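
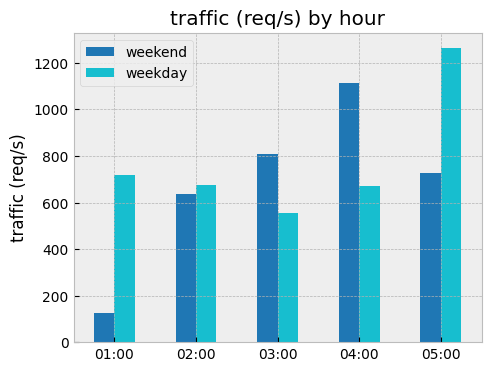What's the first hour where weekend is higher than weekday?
02:00: weekend ≈ 600 vs weekday ≈ 600 (not yet); 03:00: weekend ≈ 800 vs weekday ≈ 600 (first crossover).

03:00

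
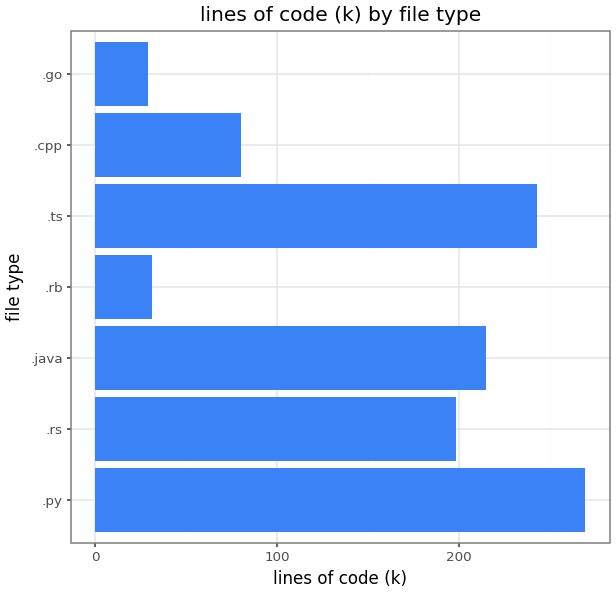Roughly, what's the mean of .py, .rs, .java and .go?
≈ 181

(275 + 200 + 225 + 25) / 4 ≈ 181.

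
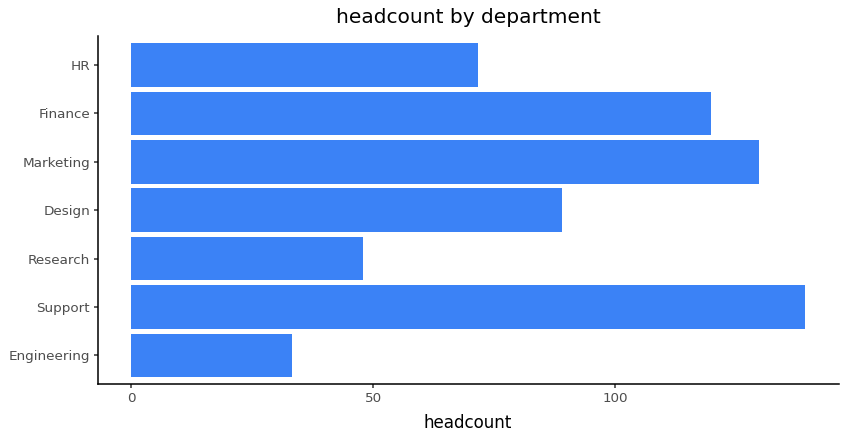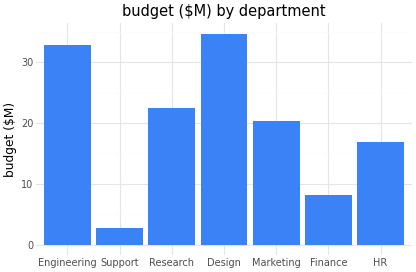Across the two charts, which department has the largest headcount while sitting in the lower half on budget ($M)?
Chart 2 median budget ($M) ≈ 20; below-median departments: Support, Finance, HR. Among those, Support has the highest headcount (≈ 140).

Support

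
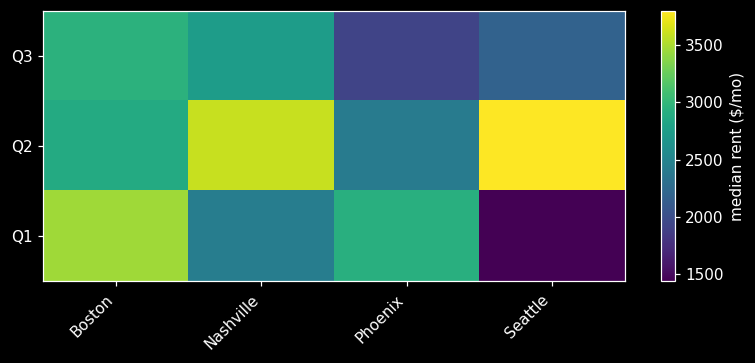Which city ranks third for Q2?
Top 4 for Q2: Seattle ≈ 3800, Nashville ≈ 3600, Boston ≈ 2800, Phoenix ≈ 2400.

Boston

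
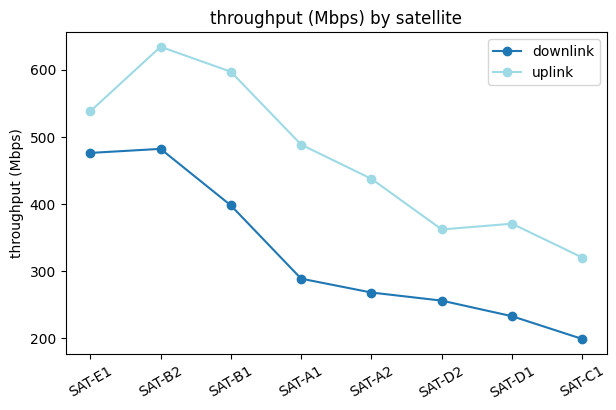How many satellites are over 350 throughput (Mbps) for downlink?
3

Above 350: SAT-E1, SAT-B2, SAT-B1.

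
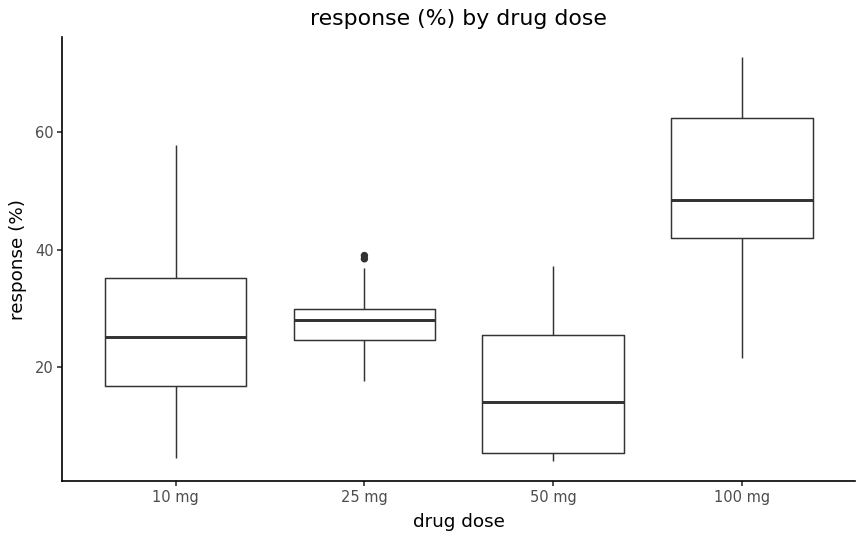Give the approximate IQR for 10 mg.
Q3 ≈ 35, Q1 ≈ 15; IQR ≈ 20.

≈ 20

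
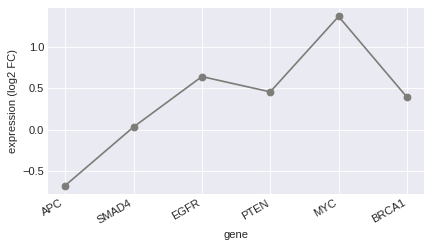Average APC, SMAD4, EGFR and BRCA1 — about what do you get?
≈ 0.1

(-0.6 + 0.0 + 0.6 + 0.4) / 4 ≈ 0.1.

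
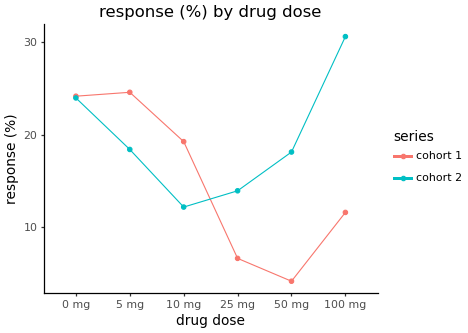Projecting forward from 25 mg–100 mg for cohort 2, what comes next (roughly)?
Last three: 15, 20, 30 → slope ≈ 7.5/step → next ≈ 37.5.

≈ 37.5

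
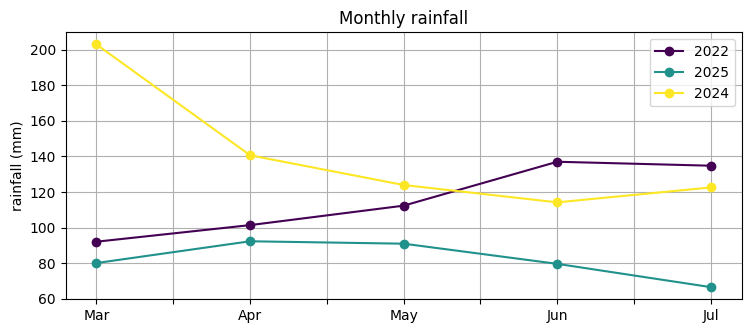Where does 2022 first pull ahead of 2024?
Jun

May: 2022 ≈ 120 vs 2024 ≈ 120 (not yet); Jun: 2022 ≈ 140 vs 2024 ≈ 120 (first crossover).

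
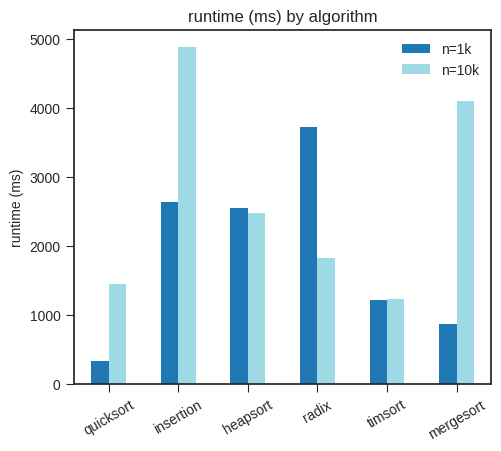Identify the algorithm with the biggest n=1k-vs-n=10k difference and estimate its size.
mergesort: n=1k ≈ 1000, n=10k ≈ 4000 → gap ≈ 3000. Next-largest (insertion) is only ≈ 2500.

mergesort, ≈ 3000 ms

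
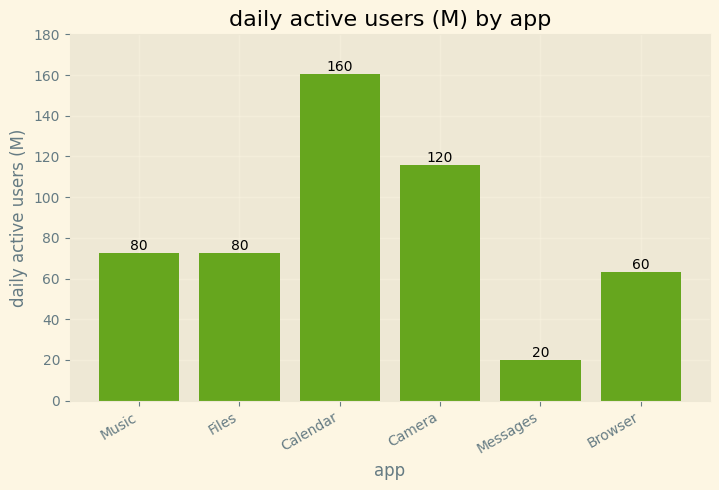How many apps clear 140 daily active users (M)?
Above 140: Calendar.

1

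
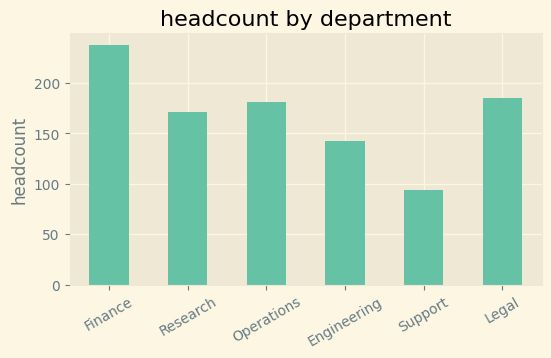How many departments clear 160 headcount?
4

Above 160: Finance, Research, Operations, Legal.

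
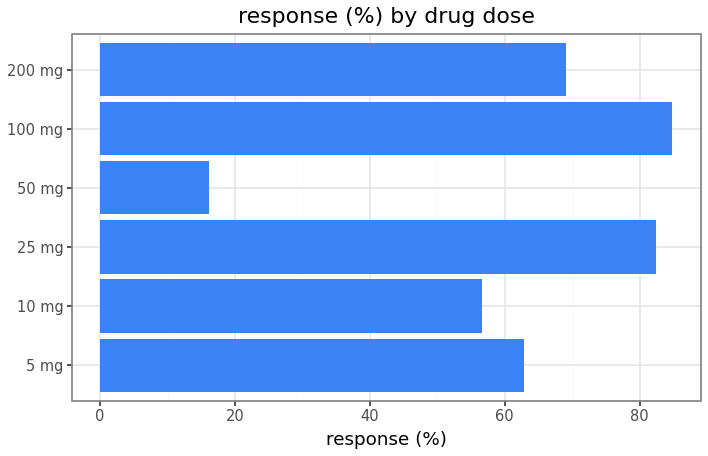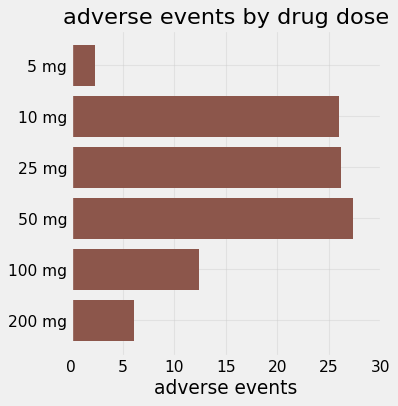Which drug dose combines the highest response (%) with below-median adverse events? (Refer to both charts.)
Chart 2 median adverse events ≈ 20; below-median drug doses: 5 mg, 100 mg, 200 mg. Among those, 100 mg has the highest response (%) (≈ 80).

100 mg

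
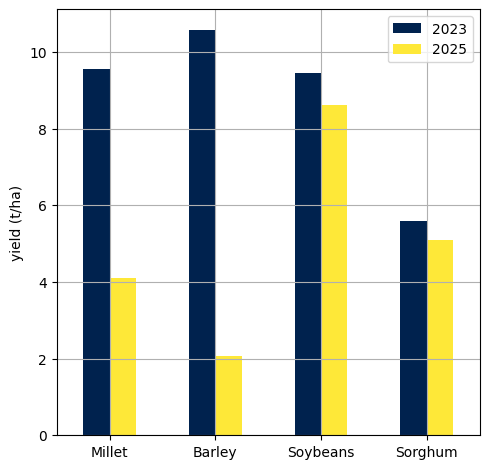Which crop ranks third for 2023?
Soybeans

Top 4 for 2023: Barley ≈ 11, Millet ≈ 10, Soybeans ≈ 9, Sorghum ≈ 6.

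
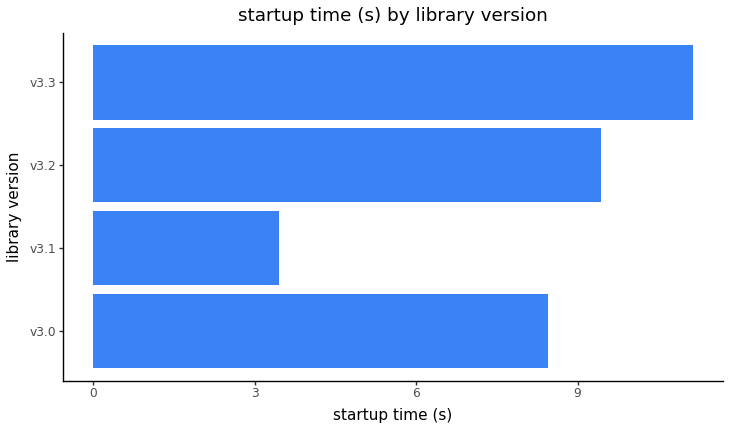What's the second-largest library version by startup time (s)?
Top 3: v3.3 ≈ 11, v3.2 ≈ 9, v3.0 ≈ 8.

v3.2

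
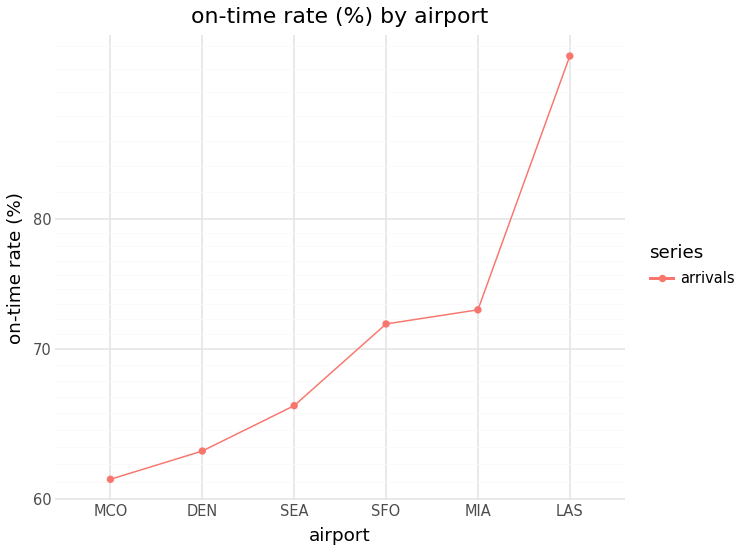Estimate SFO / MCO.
SFO ≈ 70, MCO ≈ 60; 70/60 ≈ 1.17.

≈ 1.17×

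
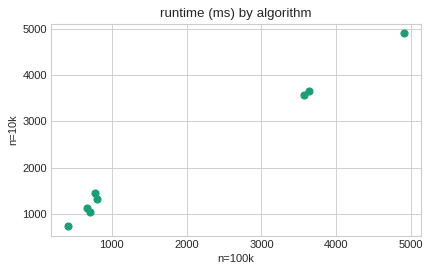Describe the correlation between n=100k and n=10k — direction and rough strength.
Points are positively correlated; strong (|r| ≈ 1.0).

positive, strong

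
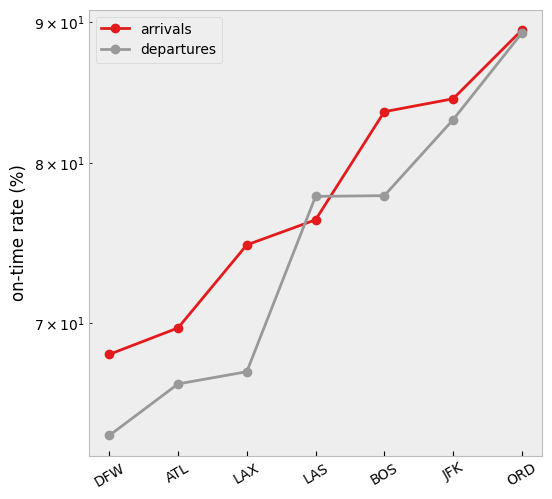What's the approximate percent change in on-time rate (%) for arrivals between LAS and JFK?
LAS ≈ 75, JFK ≈ 85; (85 − 75) / 75 ≈ +13.3%.

≈ +13.3%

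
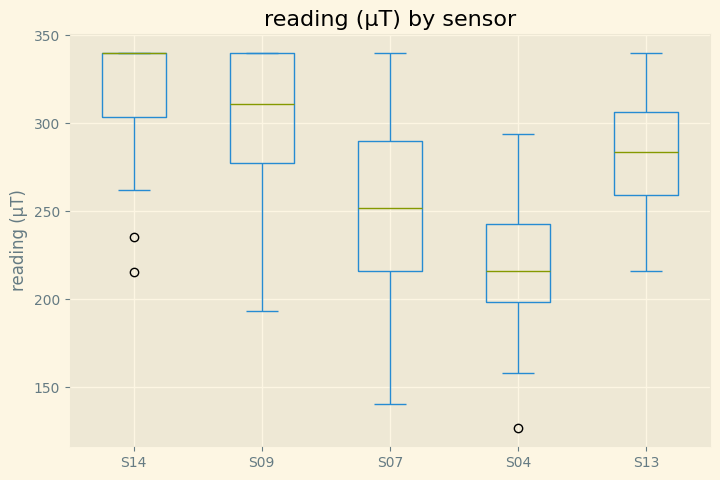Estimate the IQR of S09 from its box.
Q3 ≈ 340, Q1 ≈ 280; IQR ≈ 60.

≈ 60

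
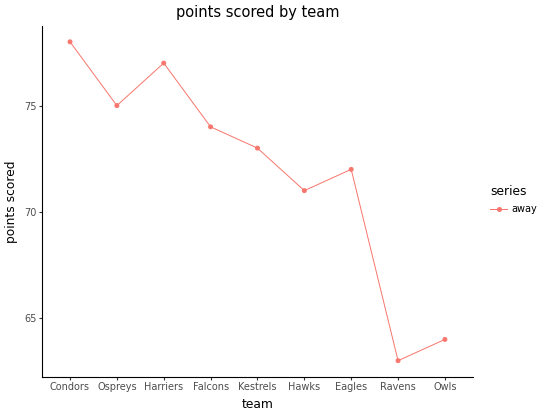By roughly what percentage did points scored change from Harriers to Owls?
Harriers ≈ 76, Owls ≈ 64; (64 − 76) / 76 ≈ -15.8%.

≈ -15.8%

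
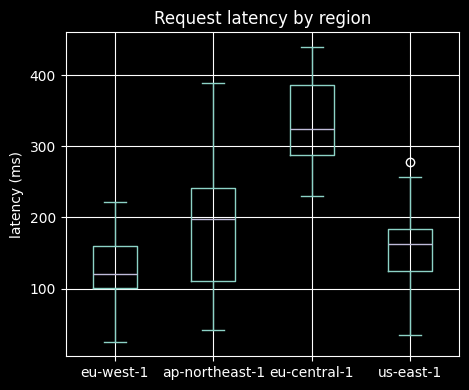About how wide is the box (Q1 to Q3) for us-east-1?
Q3 ≈ 180, Q1 ≈ 120; IQR ≈ 60.

≈ 60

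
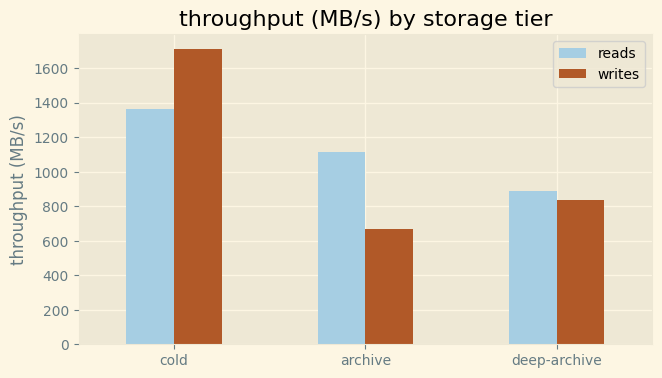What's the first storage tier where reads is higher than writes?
cold: reads ≈ 1400 vs writes ≈ 1800 (not yet); archive: reads ≈ 1200 vs writes ≈ 600 (first crossover).

archive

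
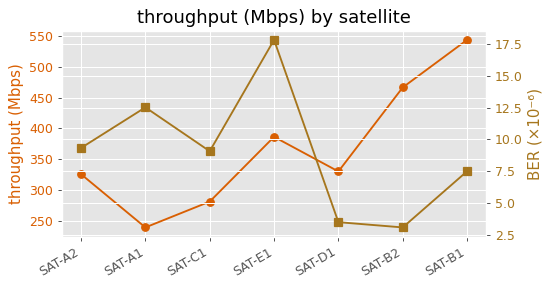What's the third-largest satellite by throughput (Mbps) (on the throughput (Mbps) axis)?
SAT-E1

Top 4 (on the throughput (Mbps) axis): SAT-B1 ≈ 550, SAT-B2 ≈ 450, SAT-E1 ≈ 400, SAT-D1 ≈ 350.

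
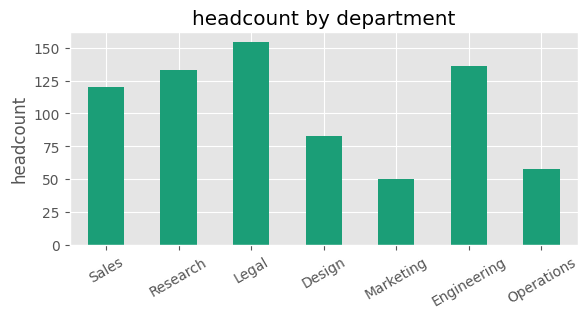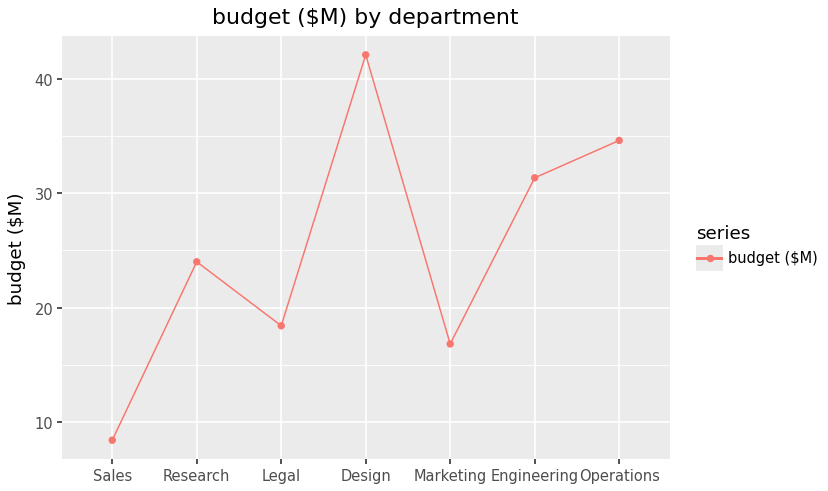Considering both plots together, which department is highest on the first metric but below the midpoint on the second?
Legal

Chart 2 median budget ($M) ≈ 25; below-median departments: Sales, Legal, Marketing. Among those, Legal has the highest headcount (≈ 160).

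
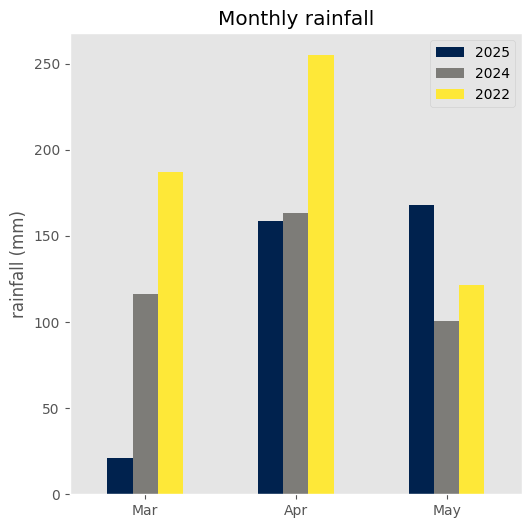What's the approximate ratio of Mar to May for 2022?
Mar ≈ 175, May ≈ 125; 175/125 ≈ 1.4.

≈ 1.4×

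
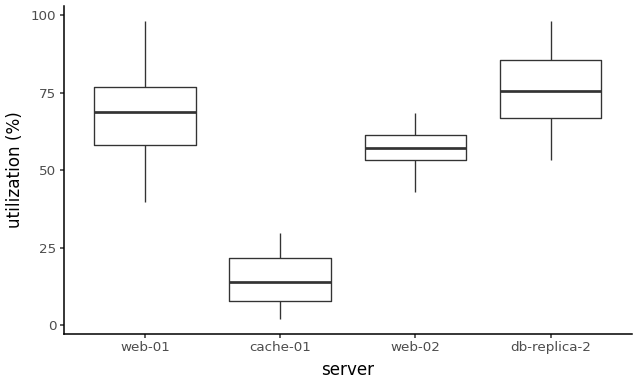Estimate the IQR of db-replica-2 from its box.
Q3 ≈ 90, Q1 ≈ 70; IQR ≈ 20.

≈ 20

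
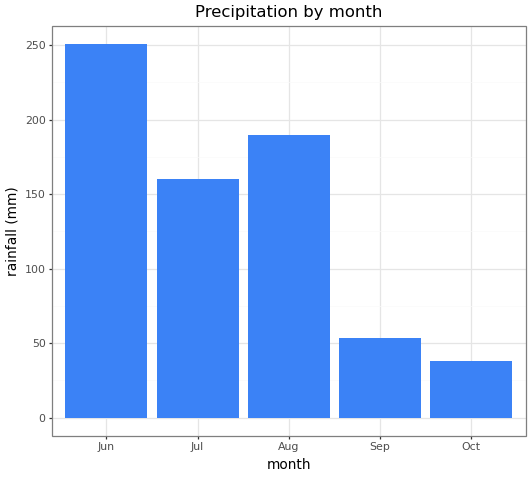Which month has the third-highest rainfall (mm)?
Top 4: Jun ≈ 250, Aug ≈ 200, Jul ≈ 150, Sep ≈ 50.

Jul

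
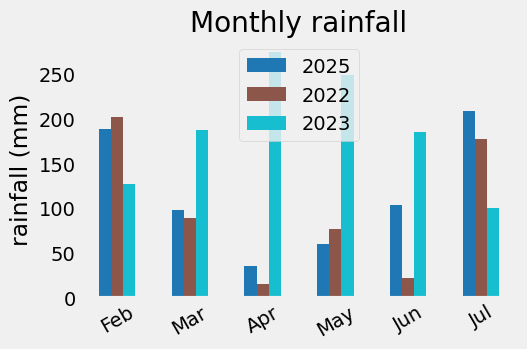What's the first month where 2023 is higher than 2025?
Mar

Feb: 2023 ≈ 125 vs 2025 ≈ 200 (not yet); Mar: 2023 ≈ 200 vs 2025 ≈ 100 (first crossover).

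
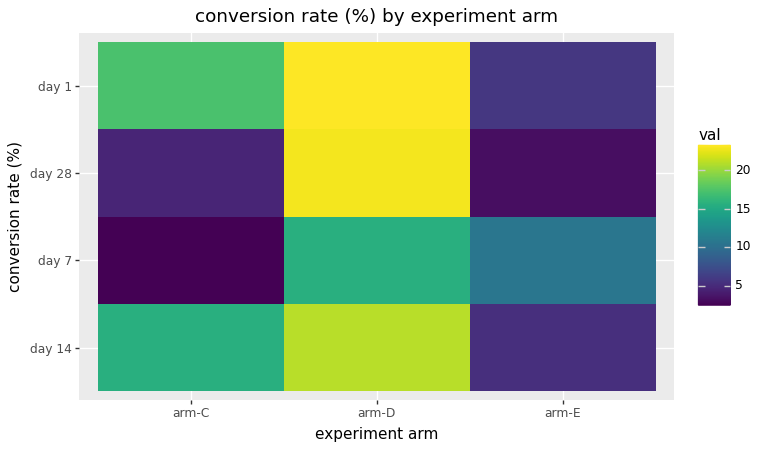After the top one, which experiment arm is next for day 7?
arm-E

Top 3 for day 7: arm-D ≈ 16, arm-E ≈ 10, arm-C ≈ 2.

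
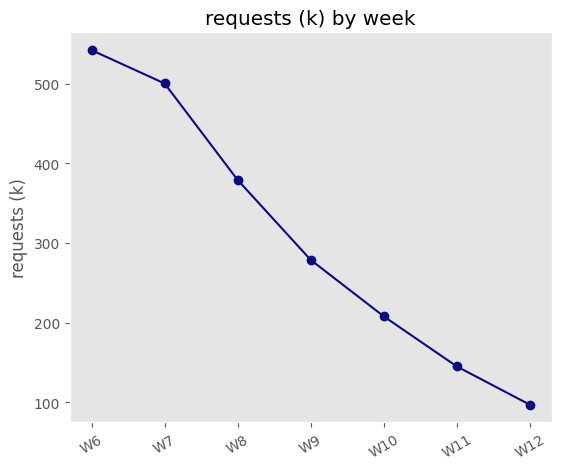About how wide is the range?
Max W6 ≈ 550, min W12 ≈ 100; range ≈ 450.

≈ 450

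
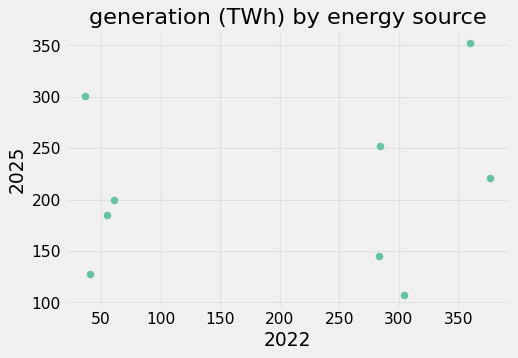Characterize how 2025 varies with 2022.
no clear correlation

Points are roughly uncorrelated; weak (|r| ≈ 0.2).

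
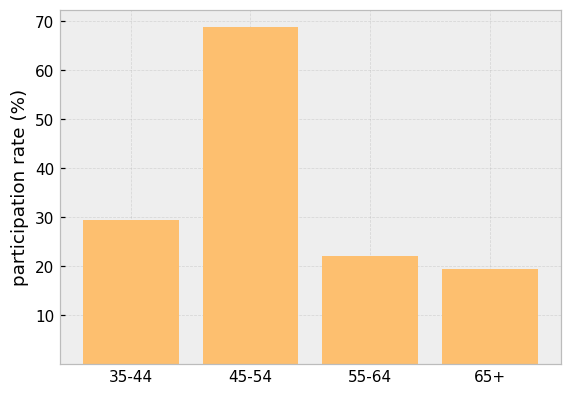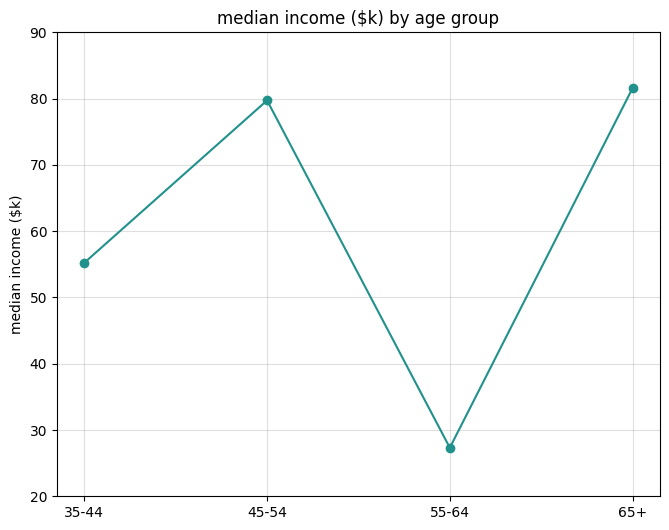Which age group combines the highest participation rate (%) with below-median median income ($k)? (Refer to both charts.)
35-44

Chart 2 median median income ($k) ≈ 70; below-median age groups: 35-44, 55-64. Among those, 35-44 has the highest participation rate (%) (≈ 30).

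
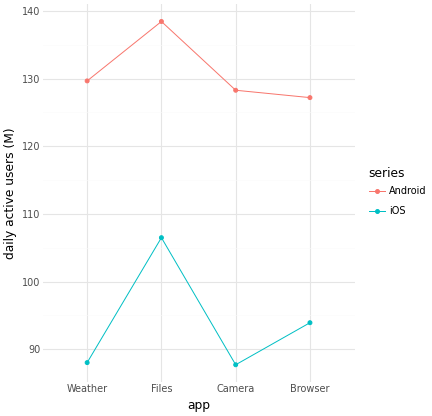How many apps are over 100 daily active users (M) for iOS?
Above 100: Files.

1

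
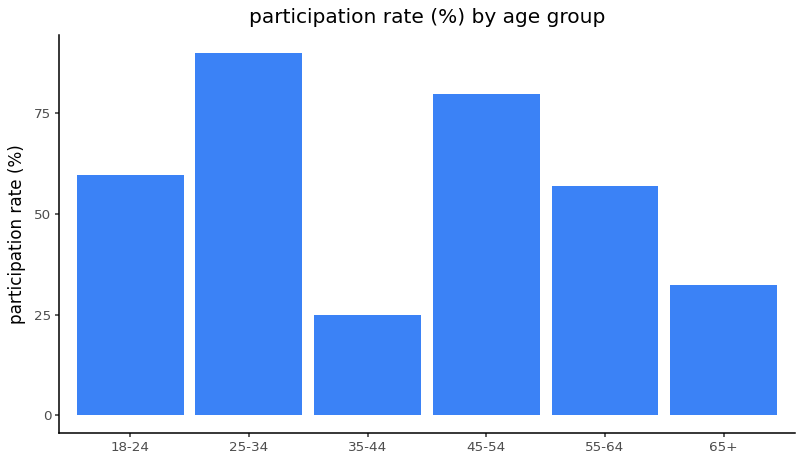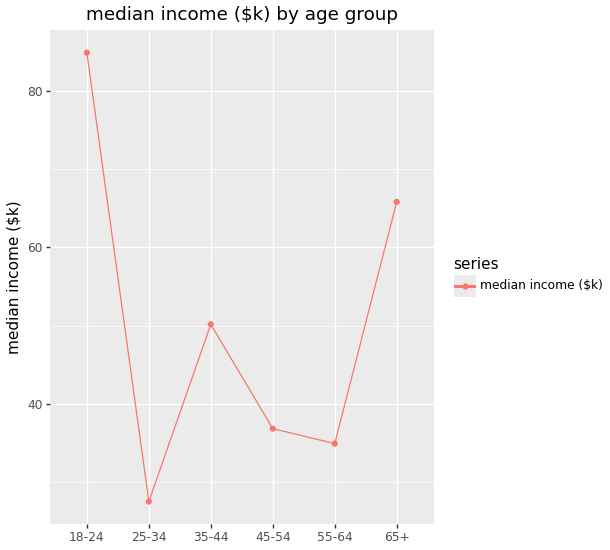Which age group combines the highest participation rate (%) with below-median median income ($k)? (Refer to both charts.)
Chart 2 median median income ($k) ≈ 40; below-median age groups: 25-34, 45-54, 55-64. Among those, 25-34 has the highest participation rate (%) (≈ 90).

25-34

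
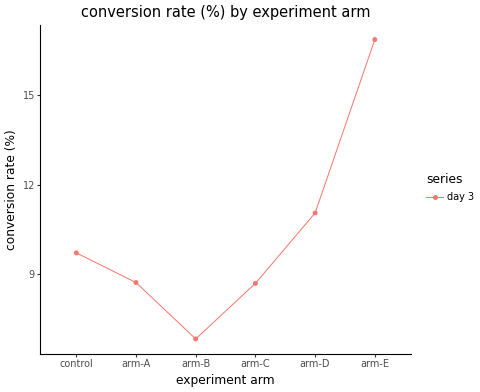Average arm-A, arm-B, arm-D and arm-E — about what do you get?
≈ 11

(9 + 7 + 11 + 17) / 4 ≈ 11.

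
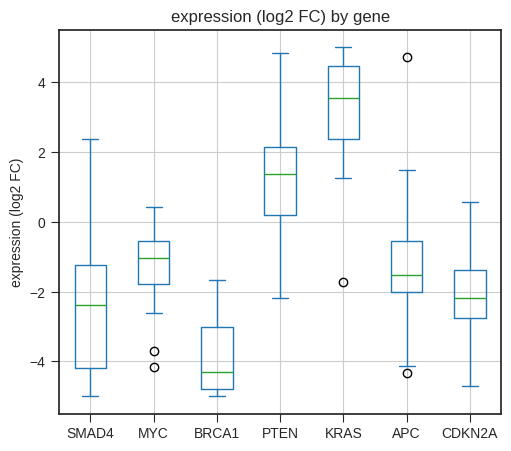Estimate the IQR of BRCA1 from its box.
Q3 ≈ -3, Q1 ≈ -5; IQR ≈ 2.

≈ 2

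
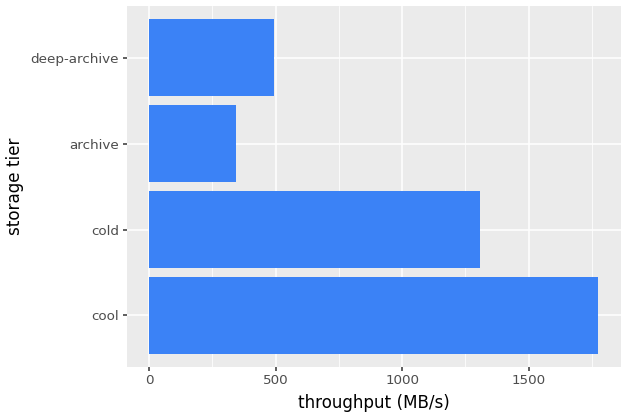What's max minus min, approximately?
Max cool ≈ 1800, min archive ≈ 400; range ≈ 1400.

≈ 1400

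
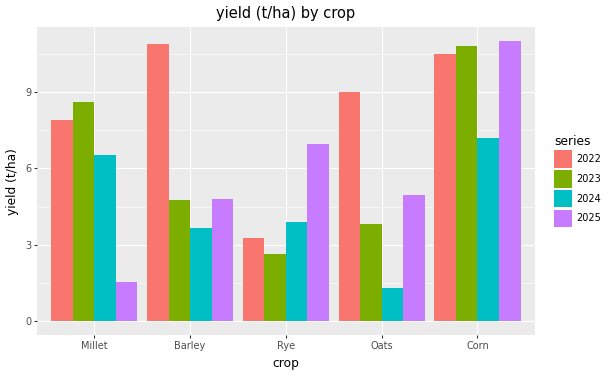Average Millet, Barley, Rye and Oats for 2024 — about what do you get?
(7 + 4 + 4 + 1) / 4 ≈ 4.

≈ 4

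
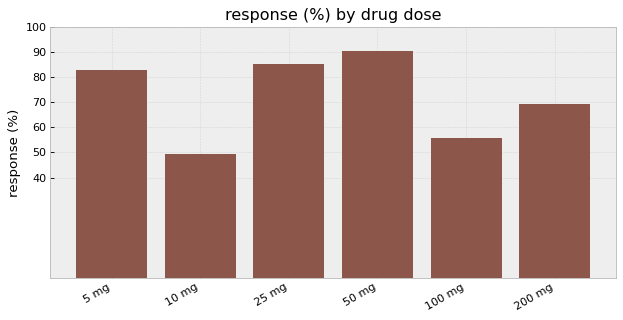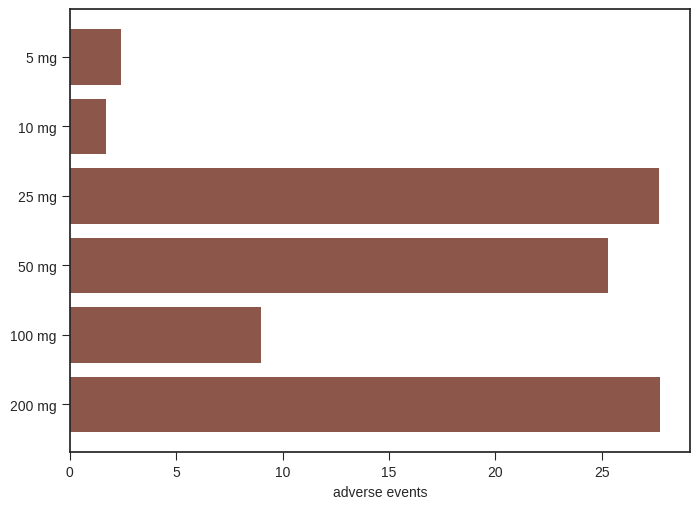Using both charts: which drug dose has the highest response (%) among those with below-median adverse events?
Chart 2 median adverse events ≈ 15; below-median drug doses: 5 mg, 10 mg, 100 mg. Among those, 5 mg has the highest response (%) (≈ 80).

5 mg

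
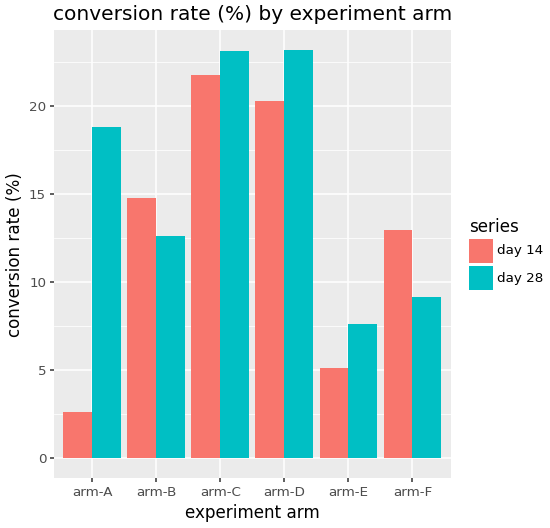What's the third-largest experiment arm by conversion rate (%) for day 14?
arm-B

Top 4 for day 14: arm-C ≈ 22, arm-D ≈ 20, arm-B ≈ 14, arm-F ≈ 12.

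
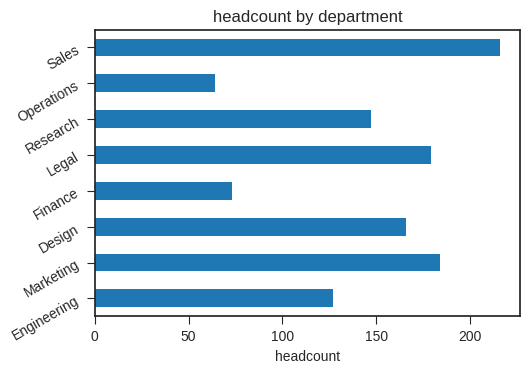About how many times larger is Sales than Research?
Sales ≈ 220, Research ≈ 140; 220/140 ≈ 1.57.

≈ 1.57×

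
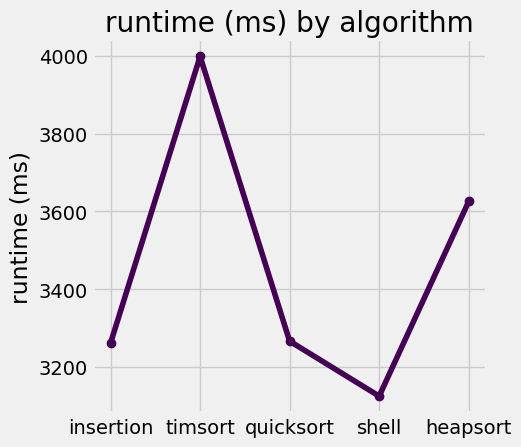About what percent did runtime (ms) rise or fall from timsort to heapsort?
timsort ≈ 4000, heapsort ≈ 3600; (3600 − 4000) / 4000 ≈ -10%.

≈ -10%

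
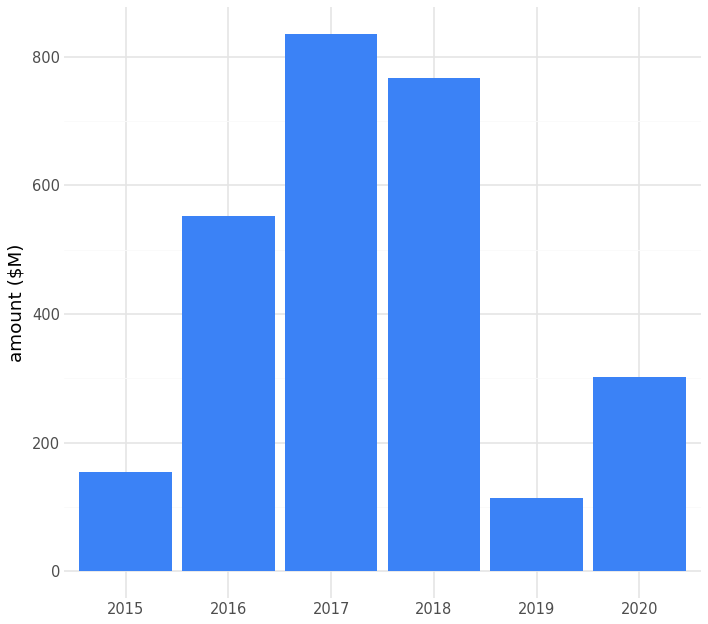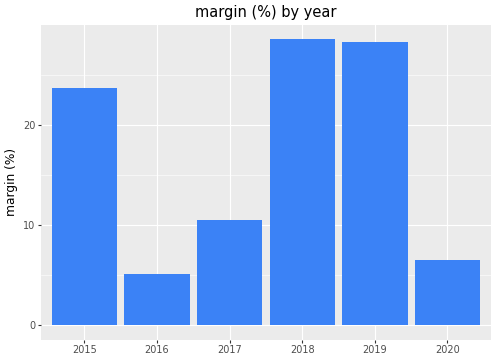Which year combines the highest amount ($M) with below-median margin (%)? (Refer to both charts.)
2017

Chart 2 median margin (%) ≈ 15; below-median years: 2016, 2017, 2020. Among those, 2017 has the highest amount ($M) (≈ 800).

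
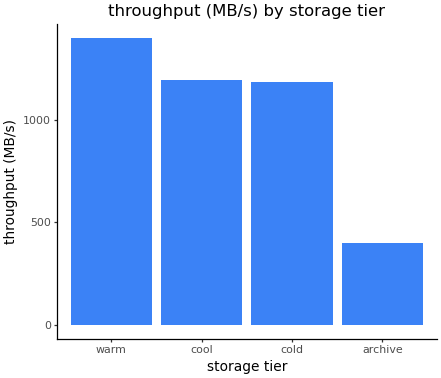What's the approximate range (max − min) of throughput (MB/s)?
Max warm ≈ 1400, min archive ≈ 400; range ≈ 1000.

≈ 1000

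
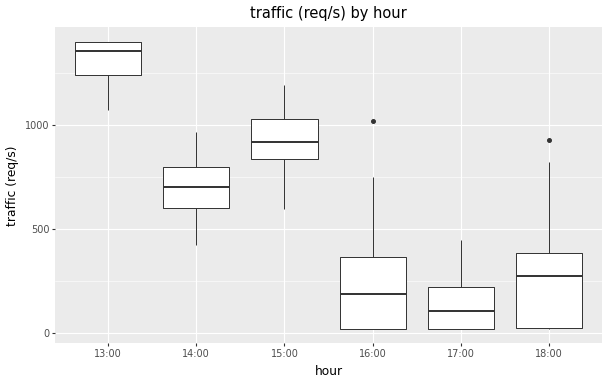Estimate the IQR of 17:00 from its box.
≈ 200

Q3 ≈ 200, Q1 ≈ 0; IQR ≈ 200.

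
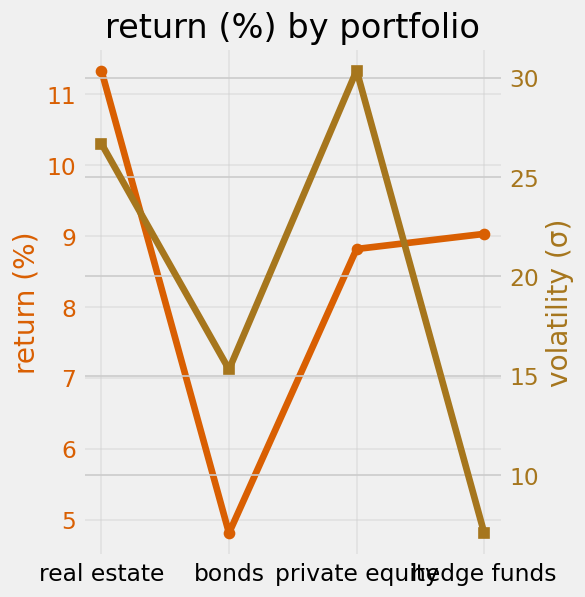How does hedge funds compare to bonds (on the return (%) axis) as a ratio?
hedge funds ≈ 9, bonds ≈ 5; 9/5 ≈ 1.8.

≈ 1.8×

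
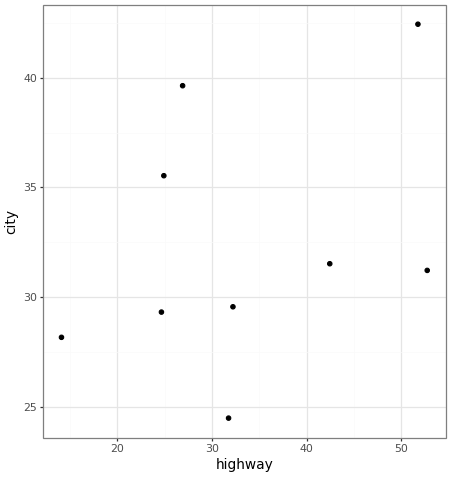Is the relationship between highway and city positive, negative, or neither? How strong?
positive, weak

Points are positively correlated; weak (|r| ≈ 0.3).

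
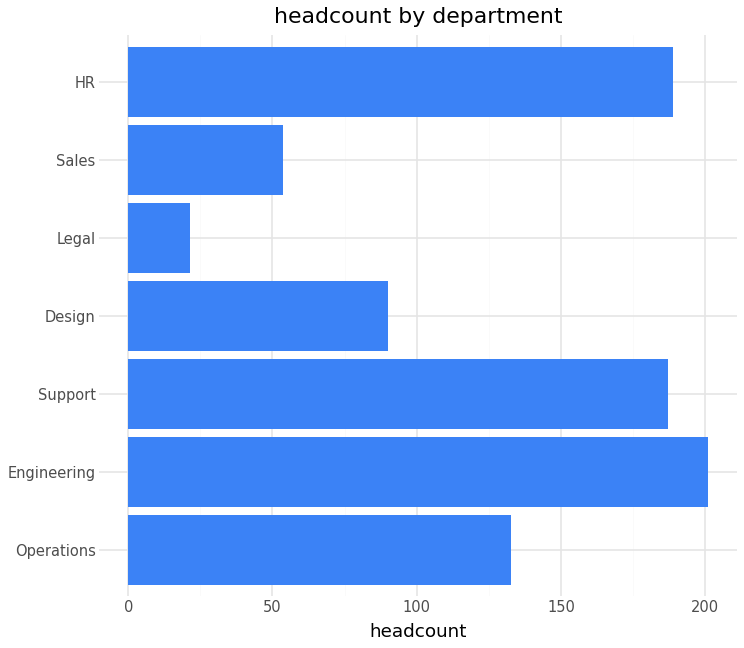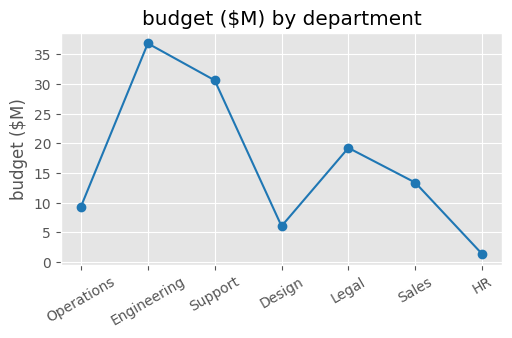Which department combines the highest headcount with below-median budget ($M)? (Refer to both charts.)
HR

Chart 2 median budget ($M) ≈ 15; below-median departments: Operations, Design, HR. Among those, HR has the highest headcount (≈ 180).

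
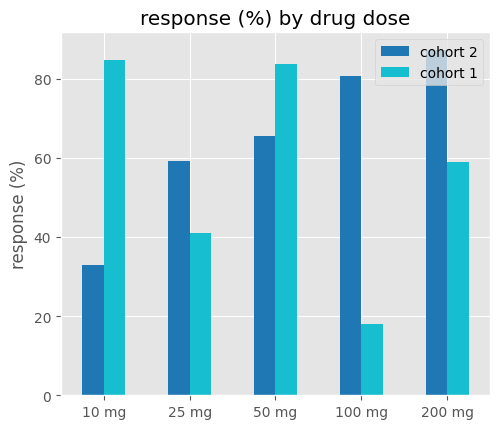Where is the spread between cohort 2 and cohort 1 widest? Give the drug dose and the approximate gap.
100 mg, ≈ 60 %

100 mg: cohort 2 ≈ 80, cohort 1 ≈ 20 → gap ≈ 60. Next-largest (10 mg) is only ≈ 50.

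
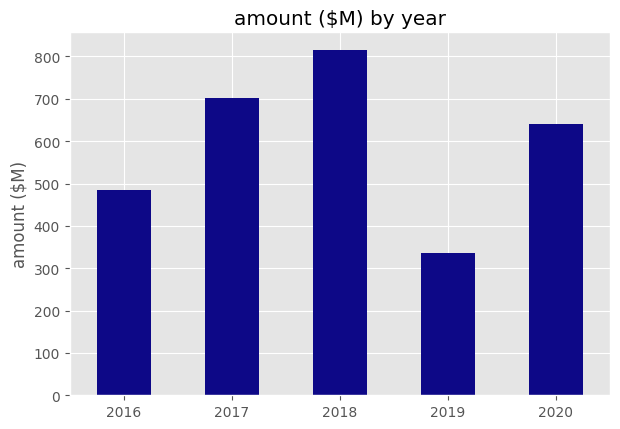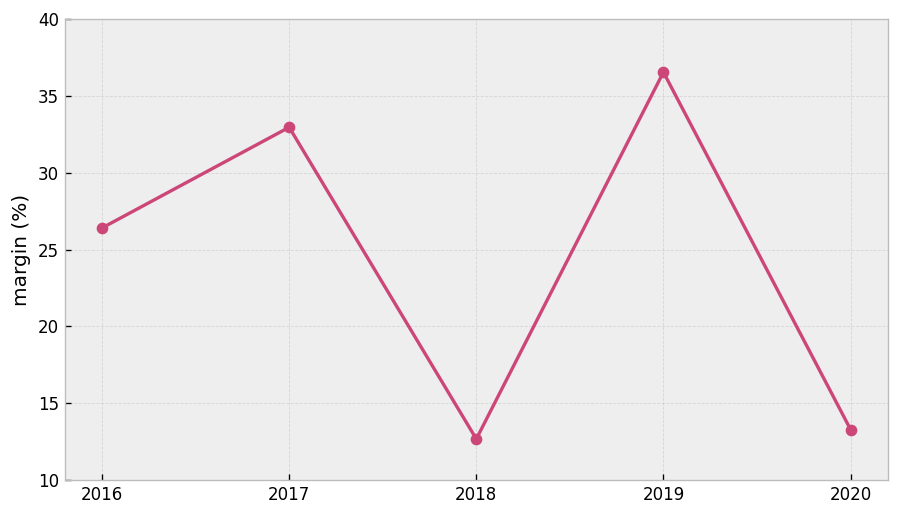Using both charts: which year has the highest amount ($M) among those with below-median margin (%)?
Chart 2 median margin (%) ≈ 25; below-median years: 2018, 2020. Among those, 2018 has the highest amount ($M) (≈ 800).

2018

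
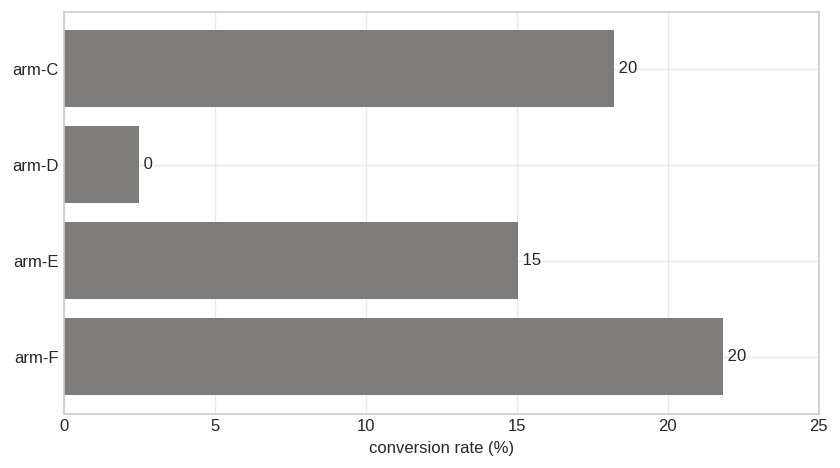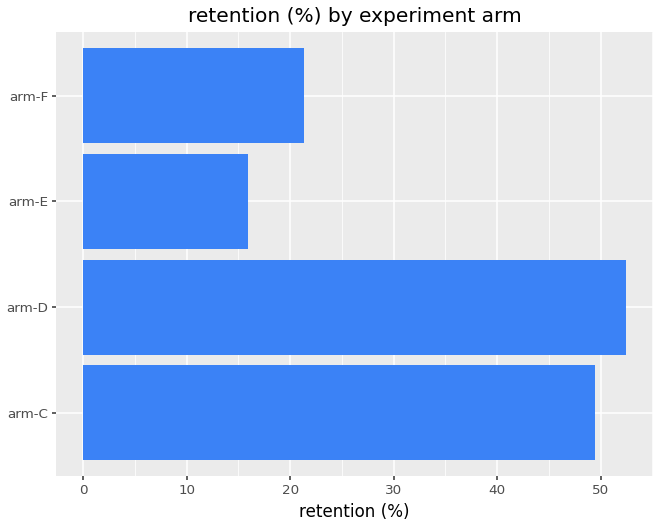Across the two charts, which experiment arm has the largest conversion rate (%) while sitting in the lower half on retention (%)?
Chart 2 median retention (%) ≈ 35; below-median experiment arms: arm-E, arm-F. Among those, arm-F has the highest conversion rate (%) (≈ 20).

arm-F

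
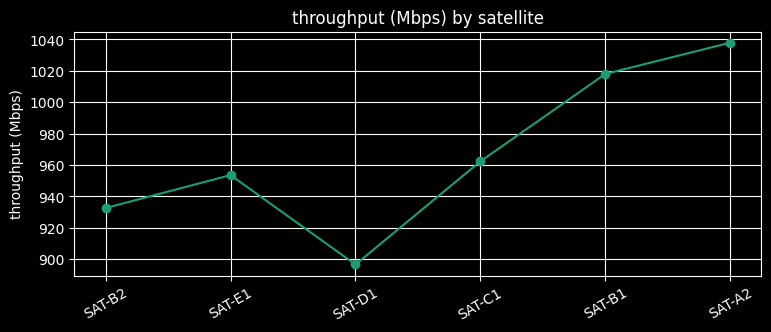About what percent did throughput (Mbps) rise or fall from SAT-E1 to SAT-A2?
≈ +8.3%

SAT-E1 ≈ 960, SAT-A2 ≈ 1040; (1040 − 960) / 960 ≈ +8.3%.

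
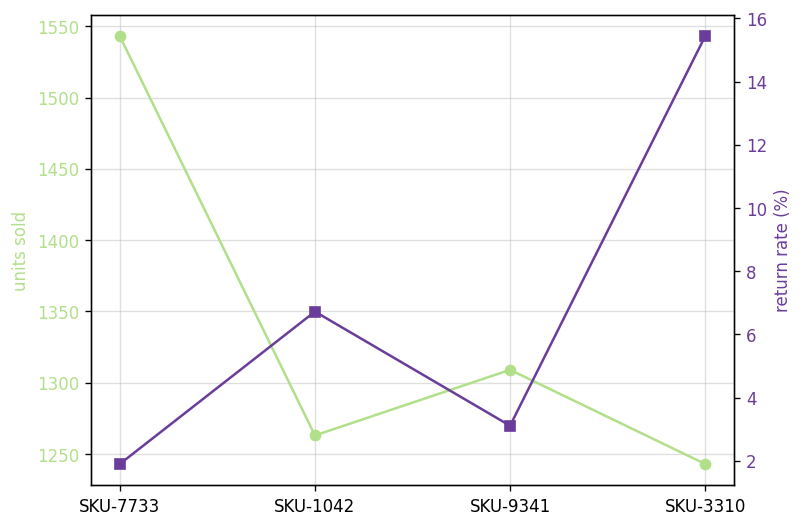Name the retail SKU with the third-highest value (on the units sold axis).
SKU-1042

Top 4 (on the units sold axis): SKU-7733 ≈ 1550, SKU-9341 ≈ 1300, SKU-1042 ≈ 1275, SKU-3310 ≈ 1250.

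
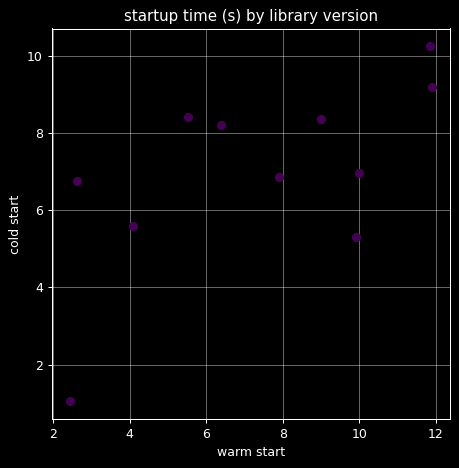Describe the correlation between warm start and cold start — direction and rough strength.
Points are positively correlated; moderate (|r| ≈ 0.6).

positive, moderate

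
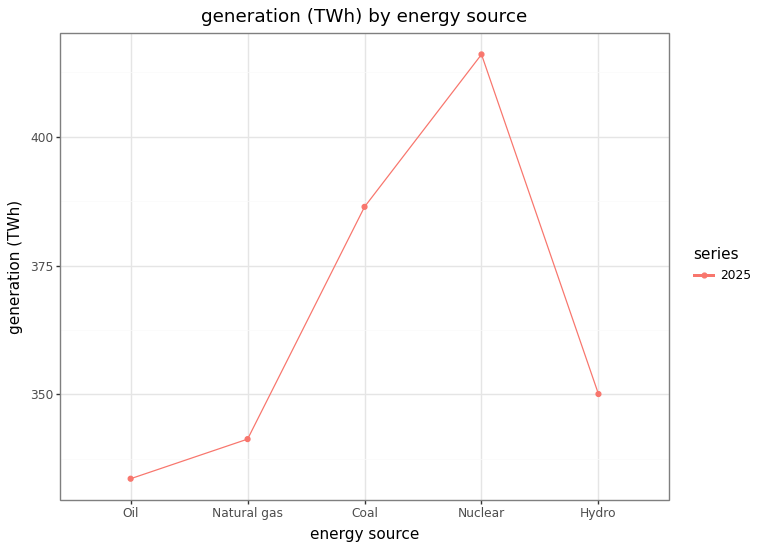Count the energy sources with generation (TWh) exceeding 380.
Above 380: Coal, Nuclear.

2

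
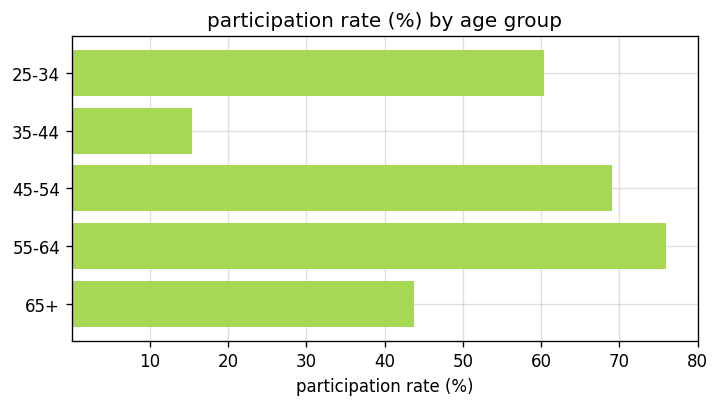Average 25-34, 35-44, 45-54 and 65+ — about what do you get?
(60 + 20 + 70 + 40) / 4 ≈ 48.

≈ 48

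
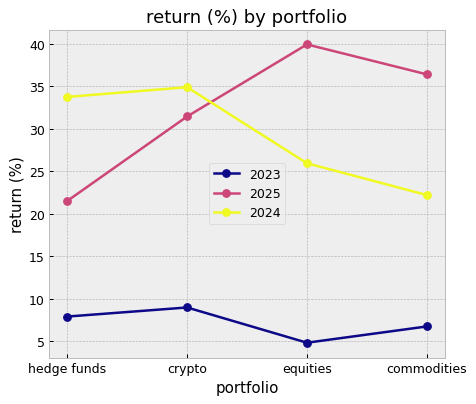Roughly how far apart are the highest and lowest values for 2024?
Max crypto ≈ 35, min commodities ≈ 20; range ≈ 15.

≈ 15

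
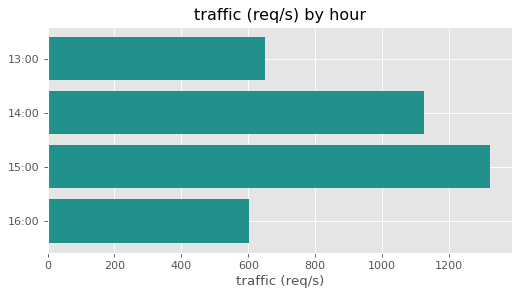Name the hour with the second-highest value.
Top 3: 15:00 ≈ 1400, 14:00 ≈ 1200, 13:00 ≈ 600.

14:00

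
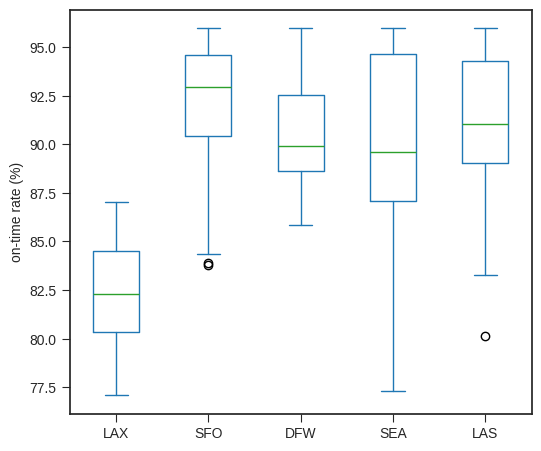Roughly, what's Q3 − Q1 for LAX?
Q3 ≈ 84, Q1 ≈ 80; IQR ≈ 4.

≈ 4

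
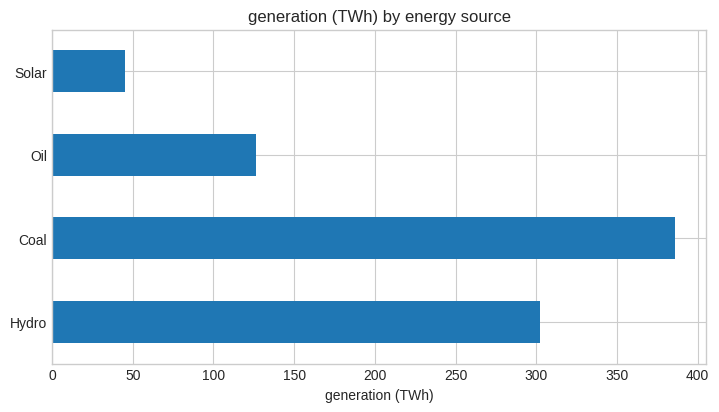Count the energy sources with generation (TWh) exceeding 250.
2

Above 250: Hydro, Coal.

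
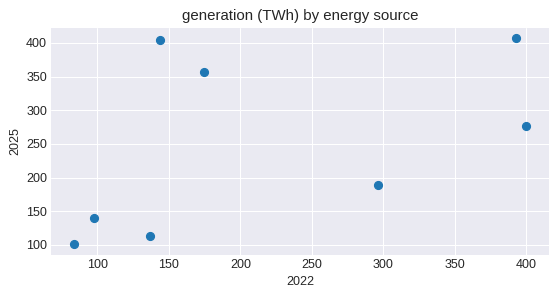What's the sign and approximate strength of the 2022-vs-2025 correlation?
positive, moderate

Points are positively correlated; moderate (|r| ≈ 0.5).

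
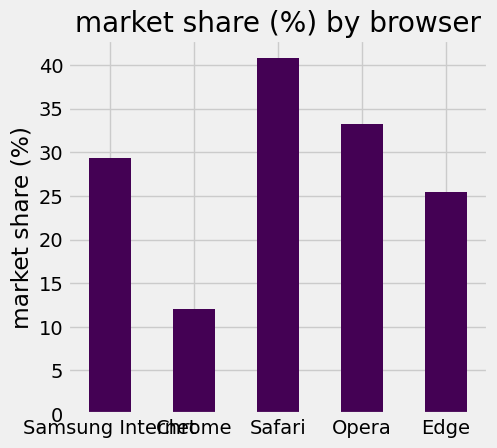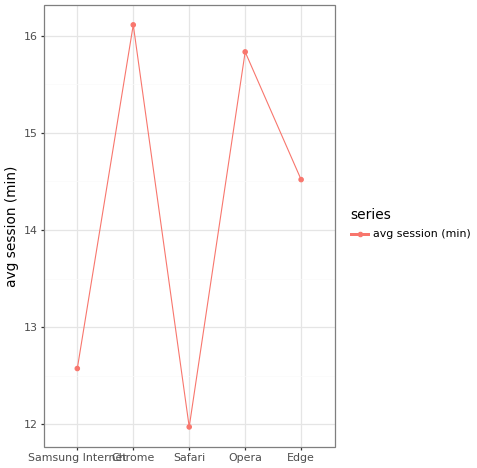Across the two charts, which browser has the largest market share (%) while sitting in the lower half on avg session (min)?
Safari

Chart 2 median avg session (min) ≈ 14; below-median browsers: Samsung Internet, Safari. Among those, Safari has the highest market share (%) (≈ 40).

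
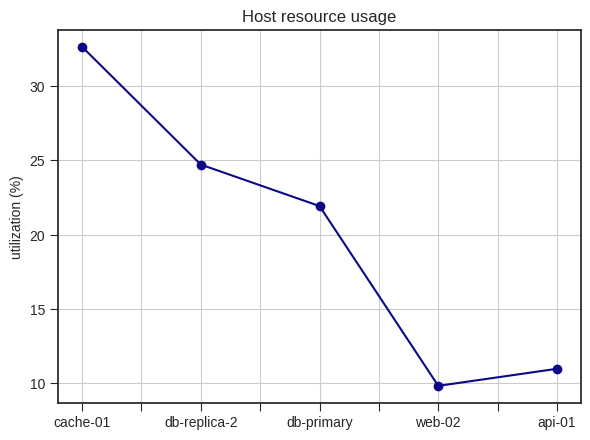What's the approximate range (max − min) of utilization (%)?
Max cache-01 ≈ 32, min web-02 ≈ 10; range ≈ 22.

≈ 22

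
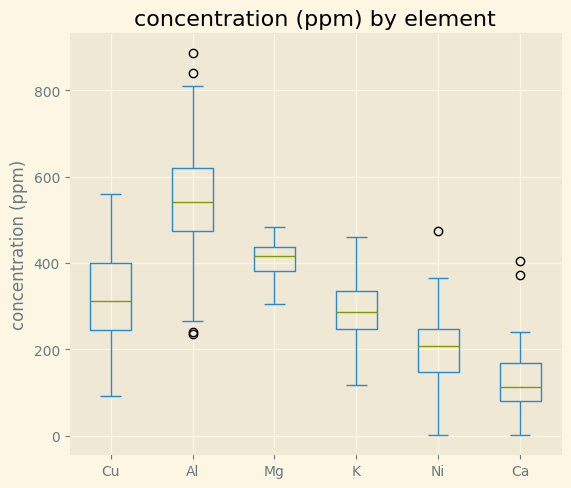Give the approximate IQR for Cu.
≈ 150

Q3 ≈ 400, Q1 ≈ 250; IQR ≈ 150.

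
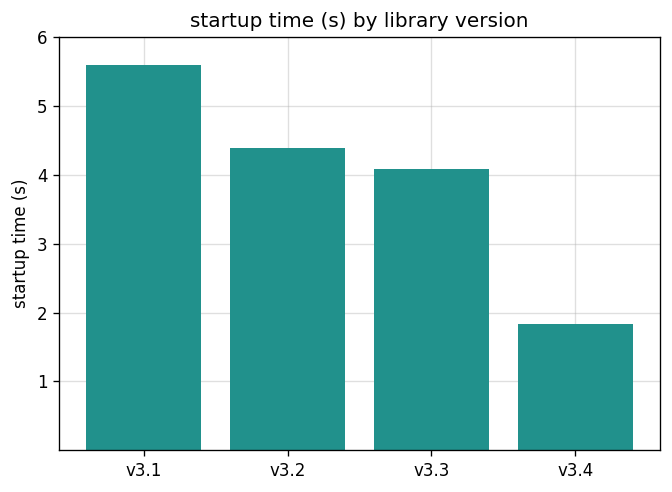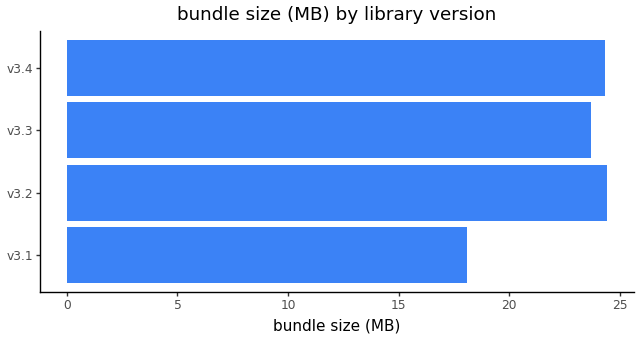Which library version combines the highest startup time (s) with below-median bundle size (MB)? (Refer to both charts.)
Chart 2 median bundle size (MB) ≈ 25; below-median library versions: v3.1, v3.3. Among those, v3.1 has the highest startup time (s) (≈ 6).

v3.1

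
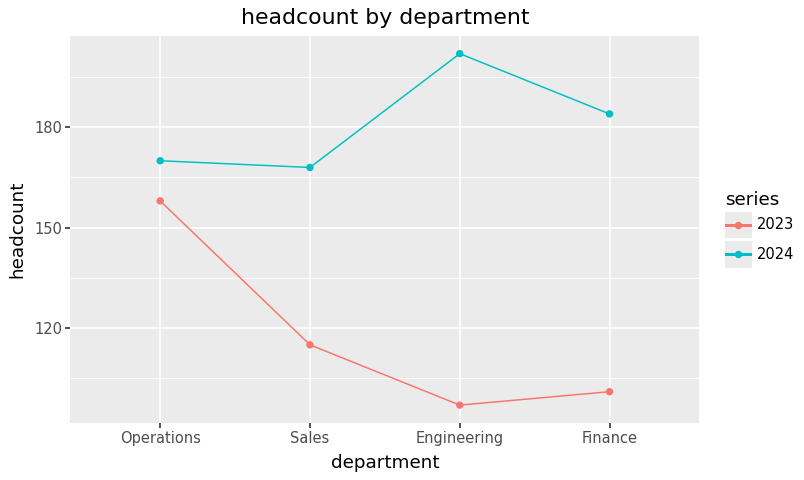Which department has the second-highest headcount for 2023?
Top 3 for 2023: Operations ≈ 160, Sales ≈ 120, Finance ≈ 100.

Sales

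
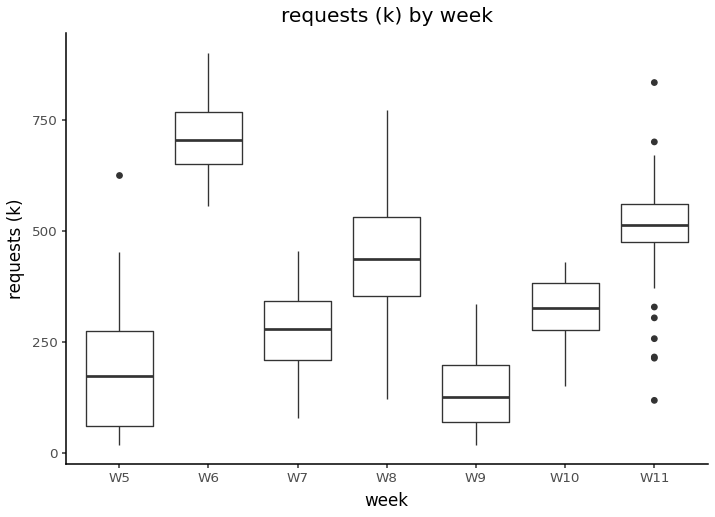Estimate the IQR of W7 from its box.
Q3 ≈ 350, Q1 ≈ 200; IQR ≈ 150.

≈ 150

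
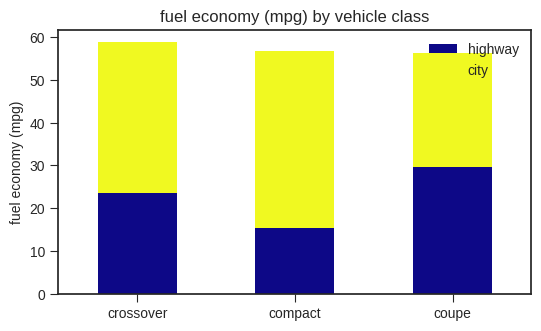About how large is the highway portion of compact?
highway top ≈ 15, bottom ≈ 0; segment ≈ 15.

≈ 15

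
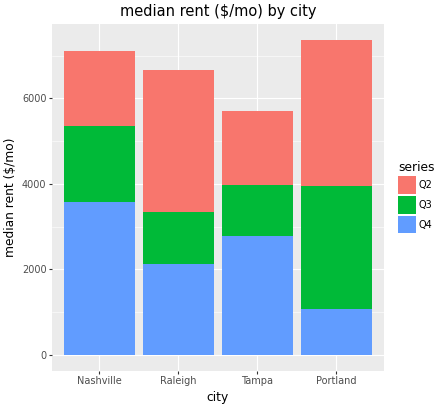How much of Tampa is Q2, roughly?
Q2 top ≈ 6000, bottom ≈ 4000; segment ≈ 2000.

≈ 2000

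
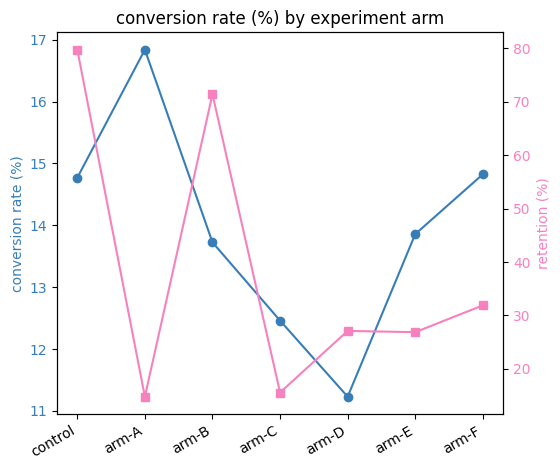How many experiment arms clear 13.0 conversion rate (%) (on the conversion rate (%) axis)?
5

Above 13.0: control, arm-A, arm-B, arm-E, arm-F.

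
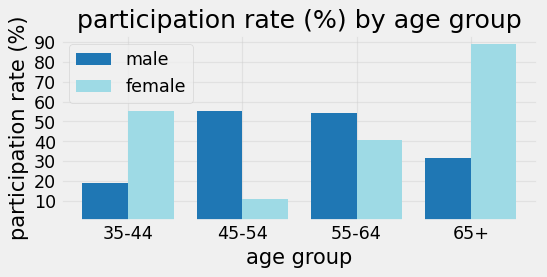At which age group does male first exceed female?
45-54

35-44: male ≈ 20 vs female ≈ 60 (not yet); 45-54: male ≈ 60 vs female ≈ 10 (first crossover).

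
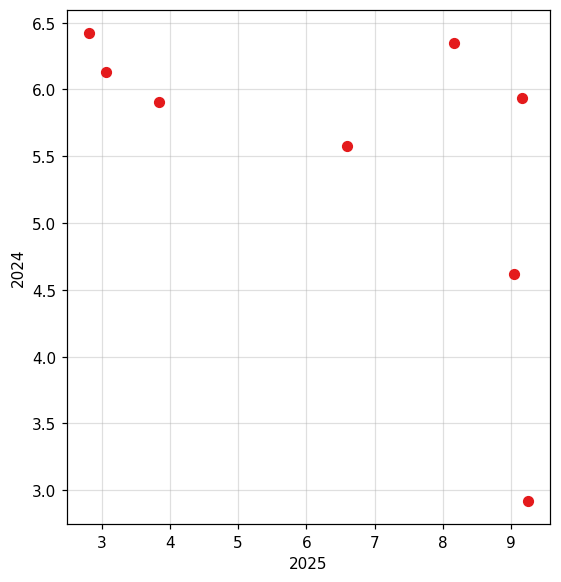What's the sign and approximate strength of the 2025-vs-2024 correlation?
Points are negatively correlated; moderate (|r| ≈ 0.6).

negative, moderate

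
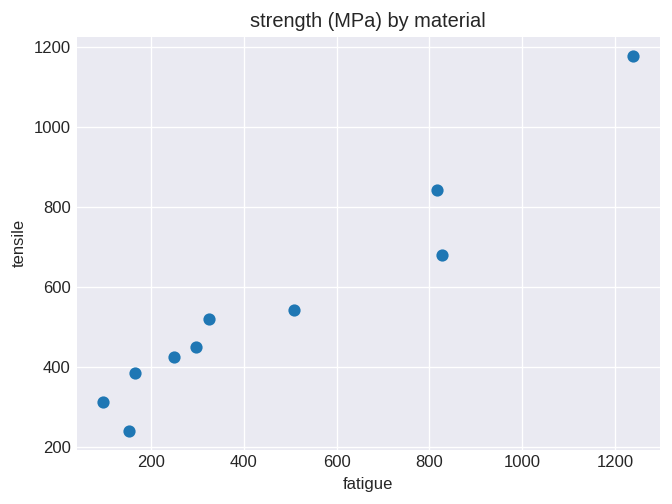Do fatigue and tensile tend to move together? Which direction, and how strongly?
Points are positively correlated; strong (|r| ≈ 1.0).

positive, strong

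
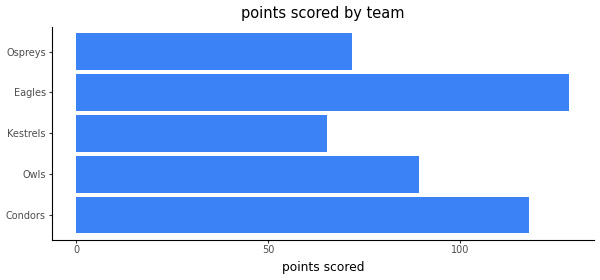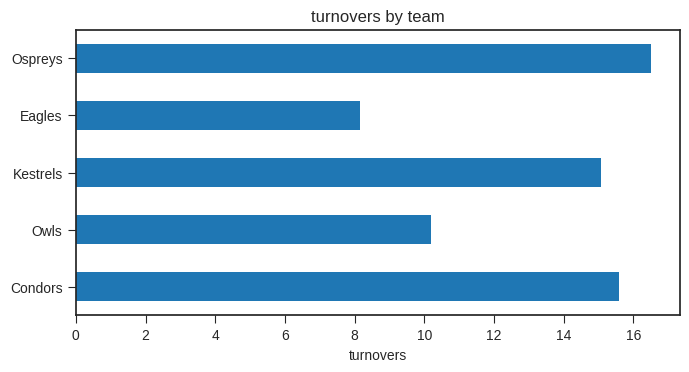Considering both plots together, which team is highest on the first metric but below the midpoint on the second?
Chart 2 median turnovers ≈ 16; below-median teams: Owls, Eagles. Among those, Eagles has the highest points scored (≈ 120).

Eagles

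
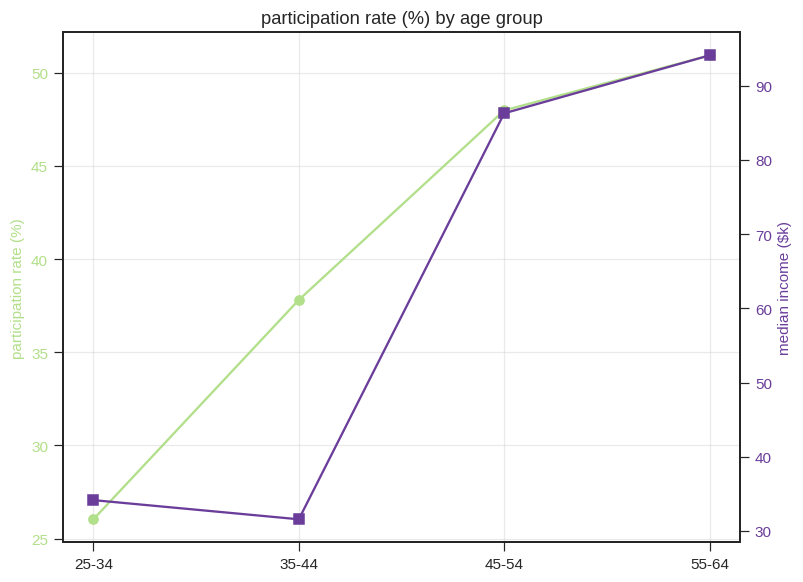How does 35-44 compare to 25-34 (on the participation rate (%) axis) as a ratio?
≈ 1.6×

35-44 ≈ 40, 25-34 ≈ 25; 40/25 ≈ 1.6.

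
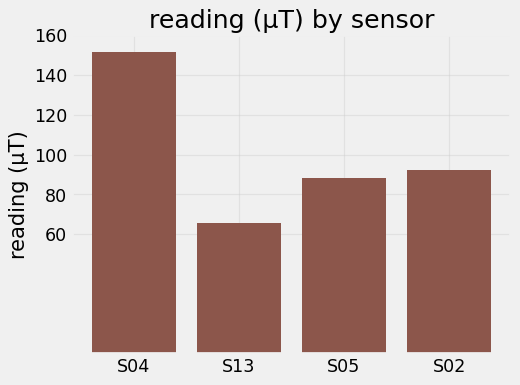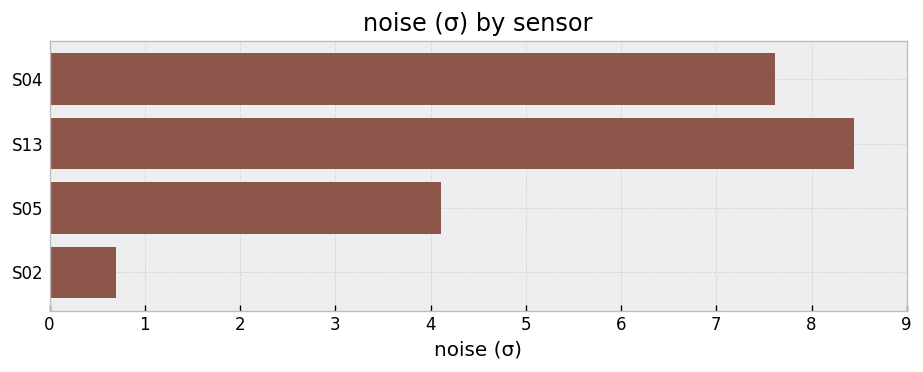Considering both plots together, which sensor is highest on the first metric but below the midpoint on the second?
S02

Chart 2 median noise (σ) ≈ 6; below-median sensors: S05, S02. Among those, S02 has the highest reading (µT) (≈ 100).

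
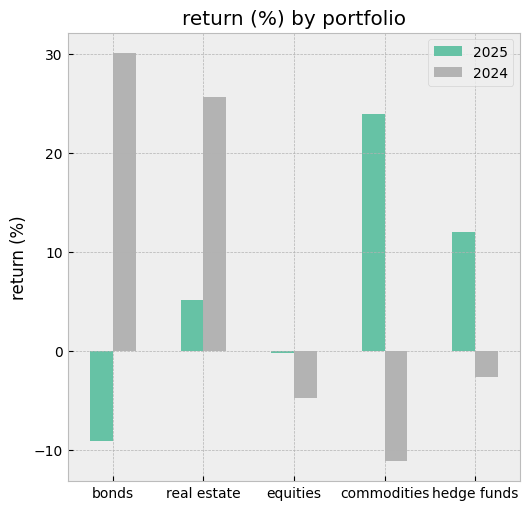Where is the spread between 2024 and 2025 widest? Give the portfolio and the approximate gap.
bonds: 2024 ≈ 30, 2025 ≈ -10 → gap ≈ 40. Next-largest (commodities) is only ≈ 35.

bonds, ≈ 40 %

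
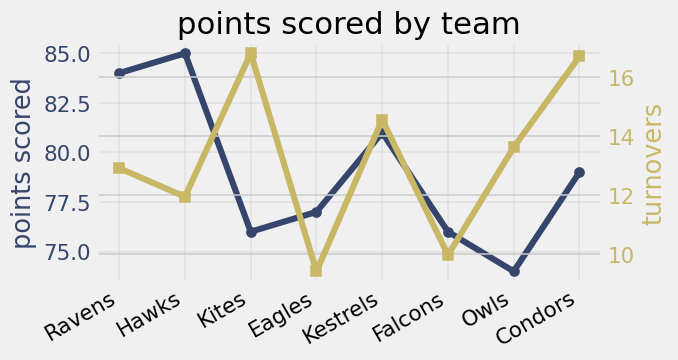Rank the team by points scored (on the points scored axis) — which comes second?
Top 3 (on the points scored axis): Hawks ≈ 85, Ravens ≈ 84, Kestrels ≈ 81.

Ravens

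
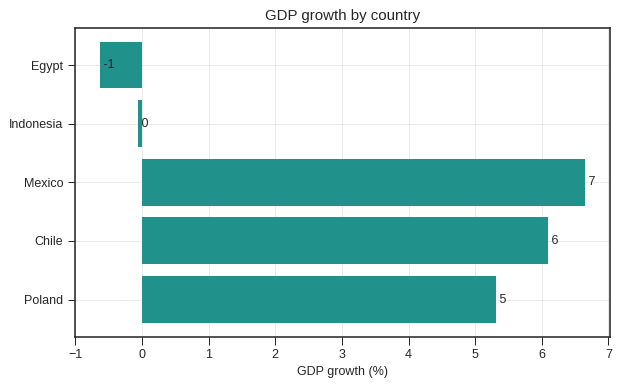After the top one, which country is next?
Chile

Top 3: Mexico ≈ 7, Chile ≈ 6, Poland ≈ 5.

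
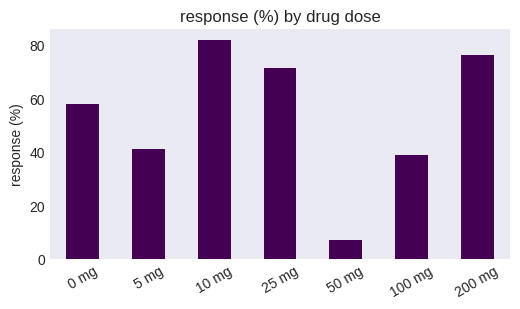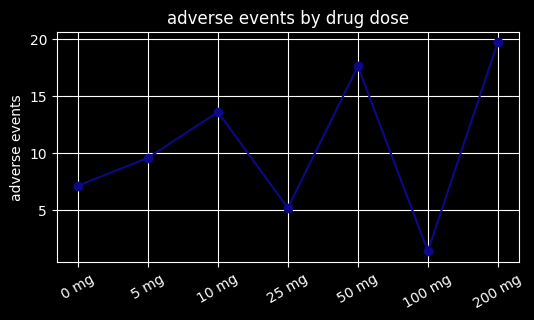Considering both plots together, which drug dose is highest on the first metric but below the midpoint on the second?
25 mg

Chart 2 median adverse events ≈ 10; below-median drug doses: 0 mg, 25 mg, 100 mg. Among those, 25 mg has the highest response (%) (≈ 70).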